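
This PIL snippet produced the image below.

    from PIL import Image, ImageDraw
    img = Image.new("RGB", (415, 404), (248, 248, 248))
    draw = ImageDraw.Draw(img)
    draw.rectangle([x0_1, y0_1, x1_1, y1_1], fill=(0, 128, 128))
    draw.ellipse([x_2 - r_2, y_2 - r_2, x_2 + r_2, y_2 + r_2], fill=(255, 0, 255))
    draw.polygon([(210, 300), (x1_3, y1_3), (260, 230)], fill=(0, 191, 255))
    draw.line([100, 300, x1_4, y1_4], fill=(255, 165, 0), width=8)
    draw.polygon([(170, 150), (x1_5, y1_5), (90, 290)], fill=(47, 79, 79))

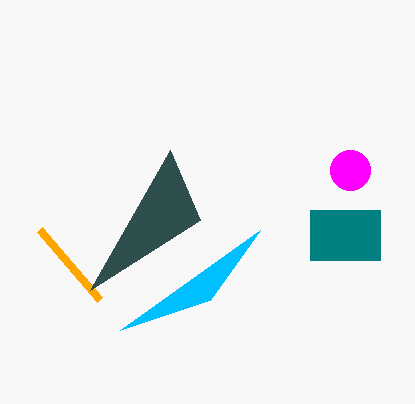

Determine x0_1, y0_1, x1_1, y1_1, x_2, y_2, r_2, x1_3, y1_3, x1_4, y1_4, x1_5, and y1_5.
x0_1 = 310, y0_1 = 210, x1_1 = 380, y1_1 = 260, x_2 = 350, y_2 = 170, r_2 = 20, x1_3 = 120, y1_3 = 330, x1_4 = 40, y1_4 = 230, x1_5 = 200, y1_5 = 220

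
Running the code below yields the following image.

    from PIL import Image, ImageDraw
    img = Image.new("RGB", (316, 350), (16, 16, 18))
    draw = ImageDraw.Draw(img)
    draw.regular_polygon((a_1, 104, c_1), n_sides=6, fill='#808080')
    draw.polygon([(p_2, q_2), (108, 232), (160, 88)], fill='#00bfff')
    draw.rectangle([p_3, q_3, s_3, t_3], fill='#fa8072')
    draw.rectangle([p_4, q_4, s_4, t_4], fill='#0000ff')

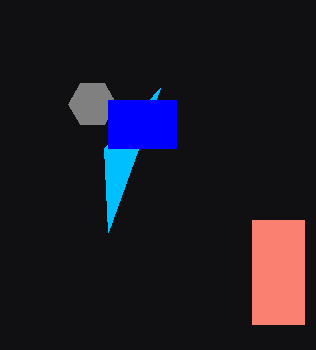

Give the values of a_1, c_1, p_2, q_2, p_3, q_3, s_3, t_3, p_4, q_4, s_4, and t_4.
a_1 = 92; c_1 = 24; p_2 = 104; q_2 = 148; p_3 = 252; q_3 = 220; s_3 = 304; t_3 = 324; p_4 = 108; q_4 = 100; s_4 = 176; t_4 = 148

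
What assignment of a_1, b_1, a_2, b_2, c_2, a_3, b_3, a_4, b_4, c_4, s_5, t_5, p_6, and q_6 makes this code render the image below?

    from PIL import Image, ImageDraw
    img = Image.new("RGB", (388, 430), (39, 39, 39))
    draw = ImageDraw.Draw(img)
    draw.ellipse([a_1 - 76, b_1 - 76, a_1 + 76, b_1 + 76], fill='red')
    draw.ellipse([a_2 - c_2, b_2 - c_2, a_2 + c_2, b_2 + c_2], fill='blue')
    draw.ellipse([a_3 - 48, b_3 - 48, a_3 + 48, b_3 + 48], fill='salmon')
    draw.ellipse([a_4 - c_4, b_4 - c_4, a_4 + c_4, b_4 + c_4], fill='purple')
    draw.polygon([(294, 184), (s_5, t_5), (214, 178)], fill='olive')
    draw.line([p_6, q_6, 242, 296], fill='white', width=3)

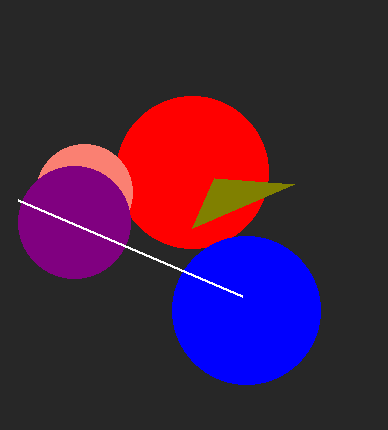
a_1 = 192, b_1 = 172, a_2 = 246, b_2 = 310, c_2 = 74, a_3 = 84, b_3 = 192, a_4 = 74, b_4 = 222, c_4 = 56, s_5 = 192, t_5 = 228, p_6 = 18, q_6 = 200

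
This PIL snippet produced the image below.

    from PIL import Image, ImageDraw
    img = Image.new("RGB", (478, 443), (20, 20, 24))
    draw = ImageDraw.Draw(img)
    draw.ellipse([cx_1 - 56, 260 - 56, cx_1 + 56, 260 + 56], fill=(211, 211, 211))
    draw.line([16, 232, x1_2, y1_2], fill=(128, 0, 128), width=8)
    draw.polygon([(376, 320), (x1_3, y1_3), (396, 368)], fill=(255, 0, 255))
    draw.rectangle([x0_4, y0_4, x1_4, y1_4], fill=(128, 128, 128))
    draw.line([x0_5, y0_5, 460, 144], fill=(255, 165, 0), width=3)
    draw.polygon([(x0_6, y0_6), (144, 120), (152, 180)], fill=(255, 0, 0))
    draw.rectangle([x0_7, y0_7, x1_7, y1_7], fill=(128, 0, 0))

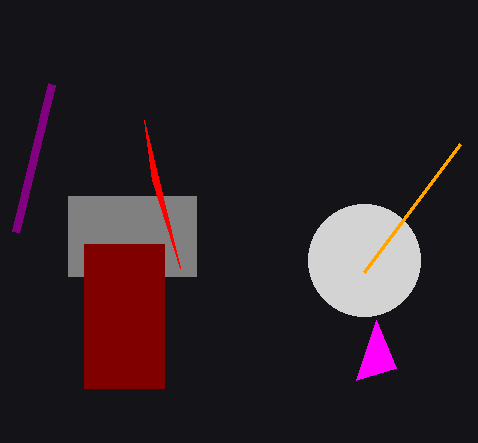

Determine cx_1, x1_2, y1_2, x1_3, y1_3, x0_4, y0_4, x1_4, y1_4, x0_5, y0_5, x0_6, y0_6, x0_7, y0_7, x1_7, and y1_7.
cx_1 = 364; x1_2 = 52; y1_2 = 84; x1_3 = 356; y1_3 = 380; x0_4 = 68; y0_4 = 196; x1_4 = 196; y1_4 = 276; x0_5 = 364; y0_5 = 272; x0_6 = 180; y0_6 = 268; x0_7 = 84; y0_7 = 244; x1_7 = 164; y1_7 = 388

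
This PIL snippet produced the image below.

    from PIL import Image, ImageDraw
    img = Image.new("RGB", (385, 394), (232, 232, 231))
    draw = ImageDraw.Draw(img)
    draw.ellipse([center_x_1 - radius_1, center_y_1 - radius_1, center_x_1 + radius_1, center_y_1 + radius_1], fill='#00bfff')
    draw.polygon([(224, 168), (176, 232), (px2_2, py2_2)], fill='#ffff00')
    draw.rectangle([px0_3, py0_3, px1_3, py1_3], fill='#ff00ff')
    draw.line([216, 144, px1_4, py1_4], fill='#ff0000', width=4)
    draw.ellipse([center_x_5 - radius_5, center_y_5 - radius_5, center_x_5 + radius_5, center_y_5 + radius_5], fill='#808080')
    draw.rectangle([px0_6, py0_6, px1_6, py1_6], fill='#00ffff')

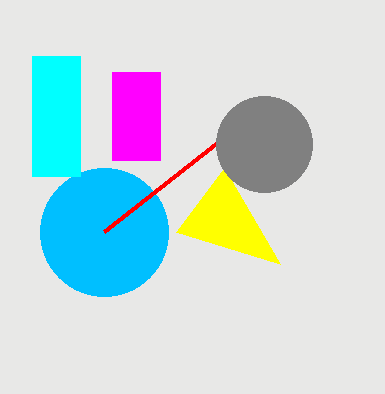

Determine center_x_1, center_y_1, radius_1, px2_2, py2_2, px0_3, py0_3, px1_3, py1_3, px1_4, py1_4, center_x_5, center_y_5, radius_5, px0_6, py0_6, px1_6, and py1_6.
center_x_1 = 104, center_y_1 = 232, radius_1 = 64, px2_2 = 280, py2_2 = 264, px0_3 = 112, py0_3 = 72, px1_3 = 160, py1_3 = 160, px1_4 = 104, py1_4 = 232, center_x_5 = 264, center_y_5 = 144, radius_5 = 48, px0_6 = 32, py0_6 = 56, px1_6 = 80, py1_6 = 176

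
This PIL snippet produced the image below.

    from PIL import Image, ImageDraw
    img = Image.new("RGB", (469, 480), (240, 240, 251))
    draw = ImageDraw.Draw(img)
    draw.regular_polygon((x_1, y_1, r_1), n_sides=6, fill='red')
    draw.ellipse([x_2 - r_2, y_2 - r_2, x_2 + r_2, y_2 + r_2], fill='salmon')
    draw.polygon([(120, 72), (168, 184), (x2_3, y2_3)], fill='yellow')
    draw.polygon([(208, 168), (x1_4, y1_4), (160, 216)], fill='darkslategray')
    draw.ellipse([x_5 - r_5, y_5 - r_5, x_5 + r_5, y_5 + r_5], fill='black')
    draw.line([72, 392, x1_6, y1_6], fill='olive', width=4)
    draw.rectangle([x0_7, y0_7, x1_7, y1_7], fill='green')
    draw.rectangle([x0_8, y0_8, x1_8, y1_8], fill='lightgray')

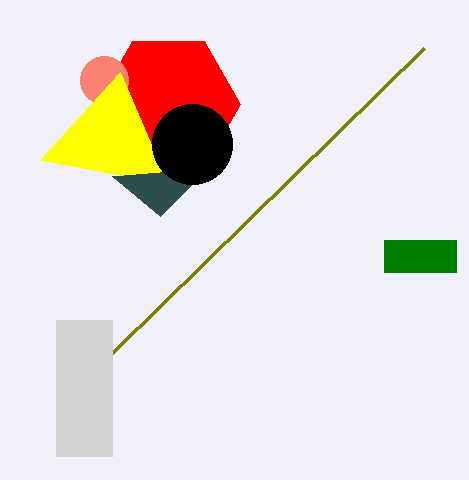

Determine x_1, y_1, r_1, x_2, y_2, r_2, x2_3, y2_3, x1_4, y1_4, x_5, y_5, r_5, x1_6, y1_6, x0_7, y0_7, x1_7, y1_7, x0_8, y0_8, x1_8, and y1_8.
x_1 = 168
y_1 = 104
r_1 = 72
x_2 = 104
y_2 = 80
r_2 = 24
x2_3 = 40
y2_3 = 160
x1_4 = 112
y1_4 = 176
x_5 = 192
y_5 = 144
r_5 = 40
x1_6 = 424
y1_6 = 48
x0_7 = 384
y0_7 = 240
x1_7 = 456
y1_7 = 272
x0_8 = 56
y0_8 = 320
x1_8 = 112
y1_8 = 456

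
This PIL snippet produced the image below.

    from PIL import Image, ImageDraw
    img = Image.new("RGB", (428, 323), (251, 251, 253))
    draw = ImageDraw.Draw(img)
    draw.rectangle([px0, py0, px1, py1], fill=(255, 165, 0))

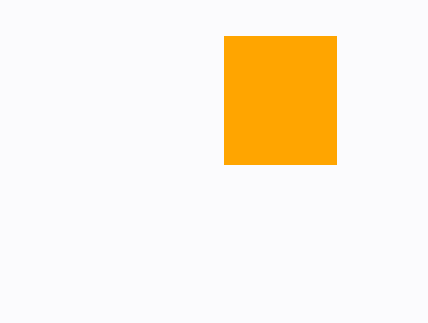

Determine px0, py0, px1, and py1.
px0 = 224
py0 = 36
px1 = 336
py1 = 164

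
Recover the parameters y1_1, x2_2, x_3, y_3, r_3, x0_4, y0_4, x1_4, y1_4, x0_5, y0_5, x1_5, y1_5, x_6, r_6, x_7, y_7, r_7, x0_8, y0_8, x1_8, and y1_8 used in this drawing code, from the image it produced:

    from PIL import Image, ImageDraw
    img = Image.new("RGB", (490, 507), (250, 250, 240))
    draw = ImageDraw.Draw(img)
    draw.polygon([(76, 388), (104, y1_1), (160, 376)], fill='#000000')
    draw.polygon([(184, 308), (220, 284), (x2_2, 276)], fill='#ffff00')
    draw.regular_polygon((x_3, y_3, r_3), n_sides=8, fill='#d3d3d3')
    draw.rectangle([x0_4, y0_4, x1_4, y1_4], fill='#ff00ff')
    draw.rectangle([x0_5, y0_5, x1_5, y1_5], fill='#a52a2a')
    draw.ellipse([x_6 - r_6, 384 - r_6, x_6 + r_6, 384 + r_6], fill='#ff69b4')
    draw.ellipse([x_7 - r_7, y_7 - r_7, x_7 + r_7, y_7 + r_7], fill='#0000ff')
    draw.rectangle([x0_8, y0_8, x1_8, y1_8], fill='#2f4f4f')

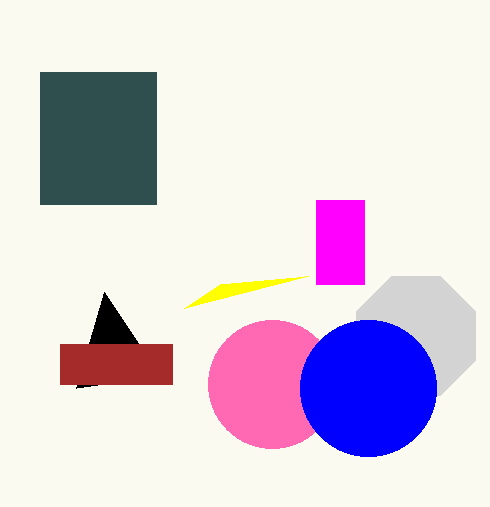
y1_1 = 292; x2_2 = 308; x_3 = 416; y_3 = 336; r_3 = 64; x0_4 = 316; y0_4 = 200; x1_4 = 364; y1_4 = 284; x0_5 = 60; y0_5 = 344; x1_5 = 172; y1_5 = 384; x_6 = 272; r_6 = 64; x_7 = 368; y_7 = 388; r_7 = 68; x0_8 = 40; y0_8 = 72; x1_8 = 156; y1_8 = 204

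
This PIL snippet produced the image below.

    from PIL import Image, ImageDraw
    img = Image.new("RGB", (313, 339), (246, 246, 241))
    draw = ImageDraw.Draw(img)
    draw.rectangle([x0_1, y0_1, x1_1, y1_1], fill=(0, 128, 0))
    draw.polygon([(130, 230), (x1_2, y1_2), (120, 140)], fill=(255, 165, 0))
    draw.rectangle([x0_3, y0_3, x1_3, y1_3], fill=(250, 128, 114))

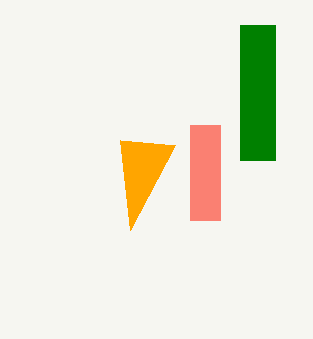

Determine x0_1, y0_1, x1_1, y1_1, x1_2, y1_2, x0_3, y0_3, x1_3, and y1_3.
x0_1 = 240
y0_1 = 25
x1_1 = 275
y1_1 = 160
x1_2 = 175
y1_2 = 145
x0_3 = 190
y0_3 = 125
x1_3 = 220
y1_3 = 220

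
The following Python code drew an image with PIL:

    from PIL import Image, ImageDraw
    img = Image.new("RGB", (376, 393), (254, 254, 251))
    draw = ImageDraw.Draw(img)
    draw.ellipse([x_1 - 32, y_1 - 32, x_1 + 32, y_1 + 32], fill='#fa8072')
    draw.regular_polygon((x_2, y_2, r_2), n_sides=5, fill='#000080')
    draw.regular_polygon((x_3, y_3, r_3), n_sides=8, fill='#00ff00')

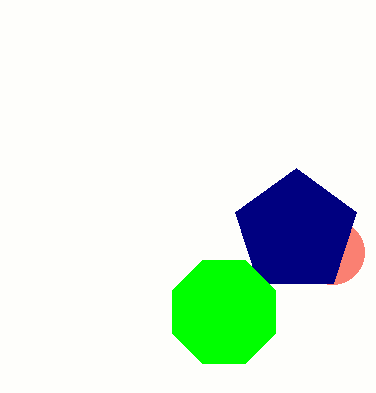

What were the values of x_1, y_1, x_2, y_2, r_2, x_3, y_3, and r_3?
x_1 = 332, y_1 = 252, x_2 = 296, y_2 = 232, r_2 = 64, x_3 = 224, y_3 = 312, r_3 = 56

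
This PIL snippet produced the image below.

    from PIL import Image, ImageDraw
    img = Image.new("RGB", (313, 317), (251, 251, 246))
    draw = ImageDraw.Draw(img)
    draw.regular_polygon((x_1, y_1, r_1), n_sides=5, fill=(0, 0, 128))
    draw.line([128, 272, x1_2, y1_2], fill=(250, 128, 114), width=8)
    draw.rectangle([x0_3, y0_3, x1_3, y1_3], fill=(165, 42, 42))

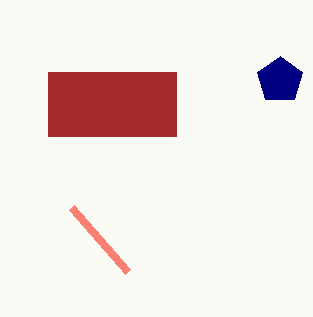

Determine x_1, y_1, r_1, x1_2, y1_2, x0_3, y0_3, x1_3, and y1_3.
x_1 = 280; y_1 = 80; r_1 = 24; x1_2 = 72; y1_2 = 208; x0_3 = 48; y0_3 = 72; x1_3 = 176; y1_3 = 136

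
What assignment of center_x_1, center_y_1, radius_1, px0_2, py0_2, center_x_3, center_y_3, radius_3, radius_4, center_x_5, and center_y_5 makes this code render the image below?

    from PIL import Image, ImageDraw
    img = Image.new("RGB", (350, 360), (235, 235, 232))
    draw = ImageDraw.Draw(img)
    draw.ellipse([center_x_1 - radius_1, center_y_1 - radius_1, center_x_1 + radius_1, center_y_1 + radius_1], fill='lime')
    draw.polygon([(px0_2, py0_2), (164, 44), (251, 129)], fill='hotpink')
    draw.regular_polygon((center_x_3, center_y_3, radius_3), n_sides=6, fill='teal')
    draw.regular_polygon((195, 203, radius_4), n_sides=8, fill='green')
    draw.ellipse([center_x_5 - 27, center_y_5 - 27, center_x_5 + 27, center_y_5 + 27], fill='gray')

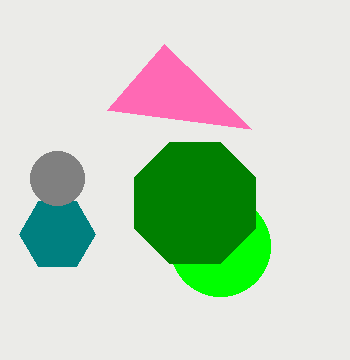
center_x_1 = 220, center_y_1 = 246, radius_1 = 50, px0_2 = 107, py0_2 = 110, center_x_3 = 57, center_y_3 = 234, radius_3 = 38, radius_4 = 66, center_x_5 = 57, center_y_5 = 178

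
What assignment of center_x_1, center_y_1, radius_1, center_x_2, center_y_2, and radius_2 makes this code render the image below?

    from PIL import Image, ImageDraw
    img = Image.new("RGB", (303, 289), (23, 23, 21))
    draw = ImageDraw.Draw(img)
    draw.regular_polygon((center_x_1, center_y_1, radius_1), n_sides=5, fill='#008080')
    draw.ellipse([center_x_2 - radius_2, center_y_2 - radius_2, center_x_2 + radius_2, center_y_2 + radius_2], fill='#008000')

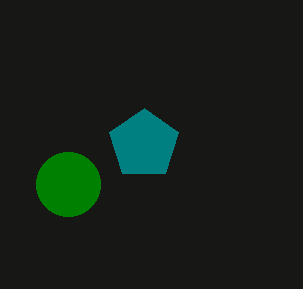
center_x_1 = 144, center_y_1 = 144, radius_1 = 36, center_x_2 = 68, center_y_2 = 184, radius_2 = 32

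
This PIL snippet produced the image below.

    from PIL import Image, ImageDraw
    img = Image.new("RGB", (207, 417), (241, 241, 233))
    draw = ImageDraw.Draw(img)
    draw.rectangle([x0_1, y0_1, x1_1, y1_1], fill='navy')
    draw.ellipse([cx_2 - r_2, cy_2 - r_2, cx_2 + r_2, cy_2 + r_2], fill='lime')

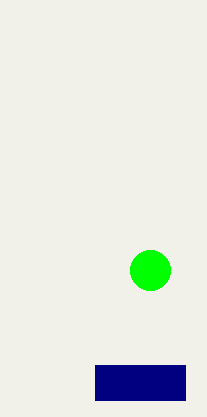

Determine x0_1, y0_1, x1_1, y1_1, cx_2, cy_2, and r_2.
x0_1 = 95; y0_1 = 365; x1_1 = 185; y1_1 = 400; cx_2 = 150; cy_2 = 270; r_2 = 20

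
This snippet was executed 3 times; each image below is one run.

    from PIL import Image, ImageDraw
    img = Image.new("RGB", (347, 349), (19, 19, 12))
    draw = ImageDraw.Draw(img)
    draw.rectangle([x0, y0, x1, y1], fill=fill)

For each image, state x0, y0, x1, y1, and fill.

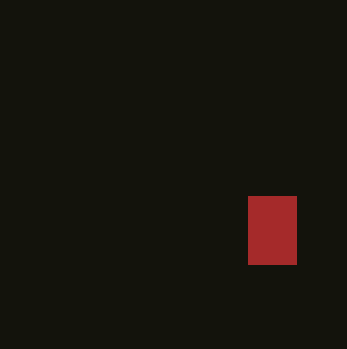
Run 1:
x0 = 248
y0 = 196
x1 = 296
y1 = 264
fill = 'brown'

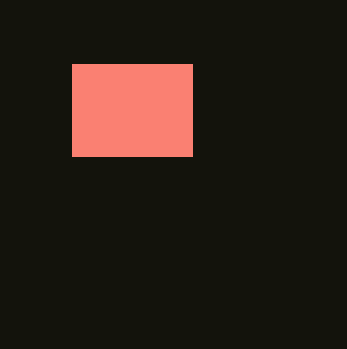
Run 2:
x0 = 72, y0 = 64, x1 = 192, y1 = 156, fill = 'salmon'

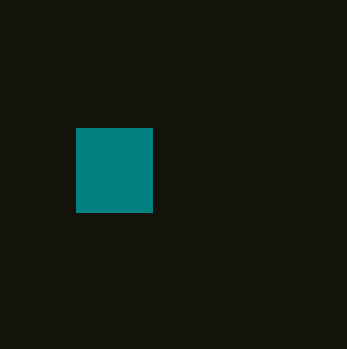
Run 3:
x0 = 76; y0 = 128; x1 = 152; y1 = 212; fill = 'teal'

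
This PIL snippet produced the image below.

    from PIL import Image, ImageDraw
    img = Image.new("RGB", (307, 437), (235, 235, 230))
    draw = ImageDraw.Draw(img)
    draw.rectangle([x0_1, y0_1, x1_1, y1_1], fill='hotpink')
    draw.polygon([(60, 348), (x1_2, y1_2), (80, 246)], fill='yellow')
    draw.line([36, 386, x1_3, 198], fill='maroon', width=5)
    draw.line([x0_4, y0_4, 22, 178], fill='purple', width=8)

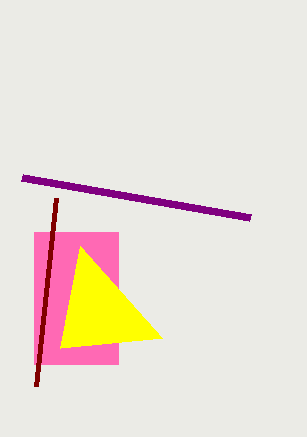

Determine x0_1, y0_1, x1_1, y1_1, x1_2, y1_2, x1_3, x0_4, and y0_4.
x0_1 = 34; y0_1 = 232; x1_1 = 118; y1_1 = 364; x1_2 = 162; y1_2 = 338; x1_3 = 56; x0_4 = 250; y0_4 = 218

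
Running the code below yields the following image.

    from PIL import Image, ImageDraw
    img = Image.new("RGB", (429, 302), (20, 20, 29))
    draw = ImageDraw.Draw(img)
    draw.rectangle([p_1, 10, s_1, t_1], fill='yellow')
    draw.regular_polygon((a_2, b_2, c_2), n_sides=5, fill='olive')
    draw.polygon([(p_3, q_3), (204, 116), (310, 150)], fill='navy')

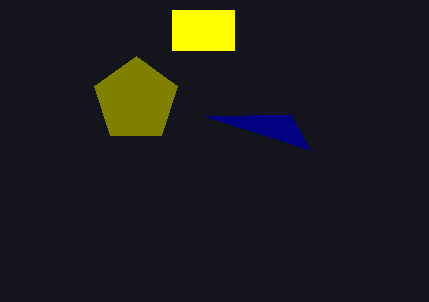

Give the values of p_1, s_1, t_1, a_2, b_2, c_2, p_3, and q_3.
p_1 = 172, s_1 = 234, t_1 = 50, a_2 = 136, b_2 = 100, c_2 = 44, p_3 = 290, q_3 = 114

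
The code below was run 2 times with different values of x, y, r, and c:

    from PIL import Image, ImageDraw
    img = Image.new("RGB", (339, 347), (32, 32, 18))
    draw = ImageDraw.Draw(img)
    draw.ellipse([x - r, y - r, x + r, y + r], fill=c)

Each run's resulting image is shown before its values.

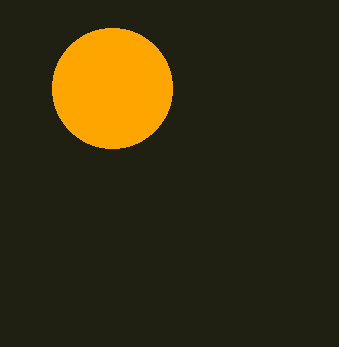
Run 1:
x = 112, y = 88, r = 60, c = 'orange'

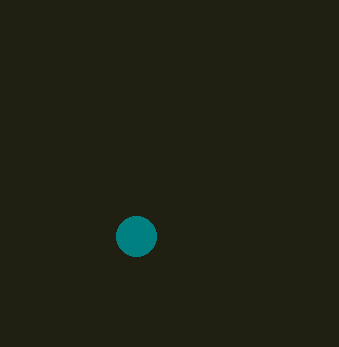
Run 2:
x = 136; y = 236; r = 20; c = 'teal'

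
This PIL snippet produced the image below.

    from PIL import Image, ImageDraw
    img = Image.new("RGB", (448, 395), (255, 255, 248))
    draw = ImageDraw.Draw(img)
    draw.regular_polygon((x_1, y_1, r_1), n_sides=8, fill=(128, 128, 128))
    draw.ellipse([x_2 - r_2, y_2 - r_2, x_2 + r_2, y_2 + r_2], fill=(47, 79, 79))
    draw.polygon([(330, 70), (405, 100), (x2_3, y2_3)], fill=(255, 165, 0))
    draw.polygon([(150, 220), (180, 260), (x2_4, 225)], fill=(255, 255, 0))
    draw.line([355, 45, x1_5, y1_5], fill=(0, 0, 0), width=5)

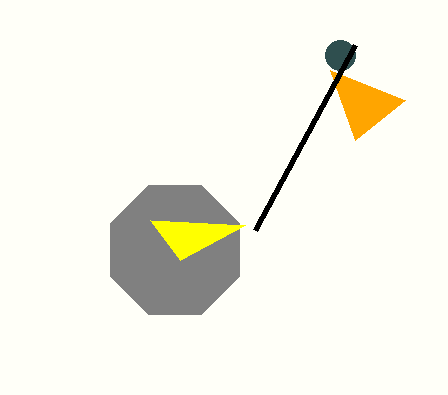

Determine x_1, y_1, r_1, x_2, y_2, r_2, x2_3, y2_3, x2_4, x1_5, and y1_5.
x_1 = 175; y_1 = 250; r_1 = 70; x_2 = 340; y_2 = 55; r_2 = 15; x2_3 = 355; y2_3 = 140; x2_4 = 245; x1_5 = 255; y1_5 = 230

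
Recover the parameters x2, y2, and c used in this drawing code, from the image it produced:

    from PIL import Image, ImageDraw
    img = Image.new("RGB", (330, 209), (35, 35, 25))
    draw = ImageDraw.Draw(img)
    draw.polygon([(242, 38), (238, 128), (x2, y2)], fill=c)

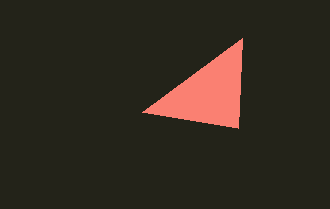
x2 = 142, y2 = 112, c = 'salmon'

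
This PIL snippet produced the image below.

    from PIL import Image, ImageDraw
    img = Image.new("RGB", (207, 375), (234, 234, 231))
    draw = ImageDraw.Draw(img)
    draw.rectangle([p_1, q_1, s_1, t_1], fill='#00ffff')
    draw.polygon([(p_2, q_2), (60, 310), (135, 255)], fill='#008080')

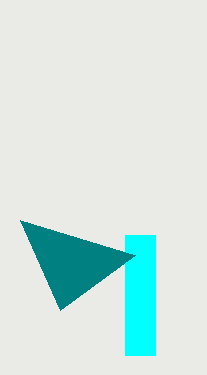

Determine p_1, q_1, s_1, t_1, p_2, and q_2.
p_1 = 125, q_1 = 235, s_1 = 155, t_1 = 355, p_2 = 20, q_2 = 220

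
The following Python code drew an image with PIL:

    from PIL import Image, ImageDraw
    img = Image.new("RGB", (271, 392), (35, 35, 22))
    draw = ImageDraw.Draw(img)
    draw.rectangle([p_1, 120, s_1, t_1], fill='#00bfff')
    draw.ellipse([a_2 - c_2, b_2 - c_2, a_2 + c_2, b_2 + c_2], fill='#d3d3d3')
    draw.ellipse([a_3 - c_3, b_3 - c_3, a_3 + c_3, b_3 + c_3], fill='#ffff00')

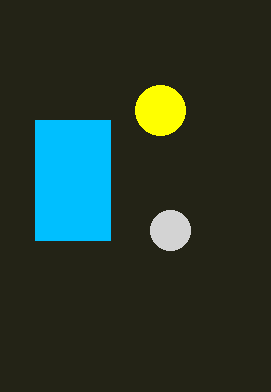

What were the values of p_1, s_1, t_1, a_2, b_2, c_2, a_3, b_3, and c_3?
p_1 = 35, s_1 = 110, t_1 = 240, a_2 = 170, b_2 = 230, c_2 = 20, a_3 = 160, b_3 = 110, c_3 = 25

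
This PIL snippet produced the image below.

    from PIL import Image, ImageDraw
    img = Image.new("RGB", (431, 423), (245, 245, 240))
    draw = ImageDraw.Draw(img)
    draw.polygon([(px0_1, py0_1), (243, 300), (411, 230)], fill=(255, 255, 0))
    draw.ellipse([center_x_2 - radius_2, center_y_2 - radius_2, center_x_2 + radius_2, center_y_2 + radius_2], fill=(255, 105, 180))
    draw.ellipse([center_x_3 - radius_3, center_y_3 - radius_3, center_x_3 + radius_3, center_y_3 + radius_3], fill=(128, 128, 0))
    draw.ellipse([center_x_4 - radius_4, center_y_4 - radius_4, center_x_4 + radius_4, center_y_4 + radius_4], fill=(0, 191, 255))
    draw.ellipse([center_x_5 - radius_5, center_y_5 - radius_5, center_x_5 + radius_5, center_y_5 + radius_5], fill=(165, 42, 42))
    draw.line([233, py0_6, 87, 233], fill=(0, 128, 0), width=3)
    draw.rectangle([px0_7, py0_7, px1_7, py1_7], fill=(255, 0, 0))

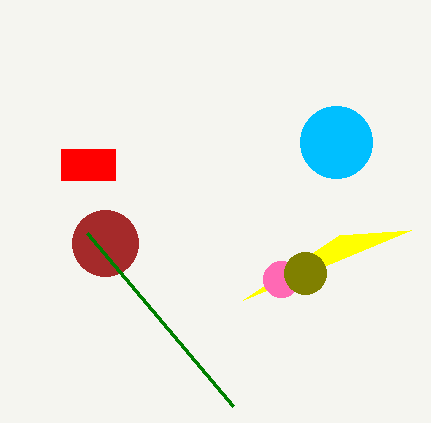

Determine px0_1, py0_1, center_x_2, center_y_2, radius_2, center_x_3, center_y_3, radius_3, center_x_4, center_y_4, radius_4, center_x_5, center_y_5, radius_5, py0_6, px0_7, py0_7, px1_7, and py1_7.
px0_1 = 339; py0_1 = 235; center_x_2 = 281; center_y_2 = 279; radius_2 = 18; center_x_3 = 305; center_y_3 = 273; radius_3 = 21; center_x_4 = 336; center_y_4 = 142; radius_4 = 36; center_x_5 = 105; center_y_5 = 243; radius_5 = 33; py0_6 = 406; px0_7 = 61; py0_7 = 149; px1_7 = 115; py1_7 = 180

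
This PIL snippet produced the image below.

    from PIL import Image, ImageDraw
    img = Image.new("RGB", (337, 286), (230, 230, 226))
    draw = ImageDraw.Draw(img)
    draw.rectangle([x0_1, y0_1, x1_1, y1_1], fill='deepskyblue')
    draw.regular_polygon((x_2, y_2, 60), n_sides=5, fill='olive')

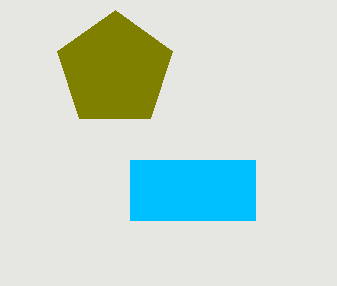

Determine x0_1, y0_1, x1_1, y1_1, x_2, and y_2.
x0_1 = 130, y0_1 = 160, x1_1 = 255, y1_1 = 220, x_2 = 115, y_2 = 70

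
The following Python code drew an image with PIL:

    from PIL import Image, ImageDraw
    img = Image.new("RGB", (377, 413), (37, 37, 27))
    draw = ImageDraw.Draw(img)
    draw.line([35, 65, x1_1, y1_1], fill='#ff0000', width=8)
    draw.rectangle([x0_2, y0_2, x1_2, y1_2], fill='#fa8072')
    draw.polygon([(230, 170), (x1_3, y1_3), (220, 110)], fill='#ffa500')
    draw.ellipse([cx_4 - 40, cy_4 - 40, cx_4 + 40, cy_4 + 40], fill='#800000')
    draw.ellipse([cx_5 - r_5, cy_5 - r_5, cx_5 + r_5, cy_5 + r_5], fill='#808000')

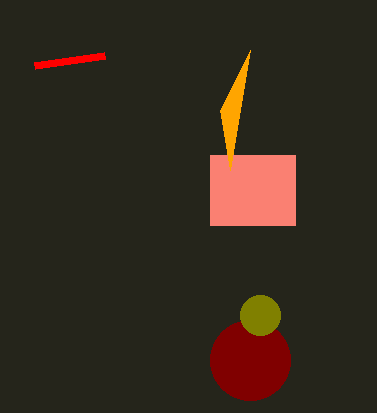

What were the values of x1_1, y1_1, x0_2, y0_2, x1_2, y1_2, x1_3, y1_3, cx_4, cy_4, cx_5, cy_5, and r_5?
x1_1 = 105; y1_1 = 55; x0_2 = 210; y0_2 = 155; x1_2 = 295; y1_2 = 225; x1_3 = 250; y1_3 = 50; cx_4 = 250; cy_4 = 360; cx_5 = 260; cy_5 = 315; r_5 = 20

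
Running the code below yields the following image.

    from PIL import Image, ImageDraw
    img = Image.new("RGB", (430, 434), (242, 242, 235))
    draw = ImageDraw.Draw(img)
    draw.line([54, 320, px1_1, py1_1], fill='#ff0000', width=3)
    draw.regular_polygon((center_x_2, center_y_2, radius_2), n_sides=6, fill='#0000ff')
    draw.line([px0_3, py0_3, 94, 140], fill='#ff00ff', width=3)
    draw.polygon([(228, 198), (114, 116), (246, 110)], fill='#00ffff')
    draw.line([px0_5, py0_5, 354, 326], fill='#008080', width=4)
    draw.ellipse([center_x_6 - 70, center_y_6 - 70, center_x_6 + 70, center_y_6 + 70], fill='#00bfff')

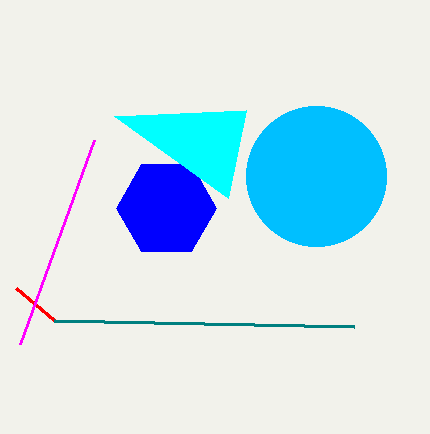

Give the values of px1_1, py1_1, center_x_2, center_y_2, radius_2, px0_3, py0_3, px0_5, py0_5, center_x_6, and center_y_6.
px1_1 = 16; py1_1 = 288; center_x_2 = 166; center_y_2 = 208; radius_2 = 50; px0_3 = 20; py0_3 = 344; px0_5 = 54; py0_5 = 320; center_x_6 = 316; center_y_6 = 176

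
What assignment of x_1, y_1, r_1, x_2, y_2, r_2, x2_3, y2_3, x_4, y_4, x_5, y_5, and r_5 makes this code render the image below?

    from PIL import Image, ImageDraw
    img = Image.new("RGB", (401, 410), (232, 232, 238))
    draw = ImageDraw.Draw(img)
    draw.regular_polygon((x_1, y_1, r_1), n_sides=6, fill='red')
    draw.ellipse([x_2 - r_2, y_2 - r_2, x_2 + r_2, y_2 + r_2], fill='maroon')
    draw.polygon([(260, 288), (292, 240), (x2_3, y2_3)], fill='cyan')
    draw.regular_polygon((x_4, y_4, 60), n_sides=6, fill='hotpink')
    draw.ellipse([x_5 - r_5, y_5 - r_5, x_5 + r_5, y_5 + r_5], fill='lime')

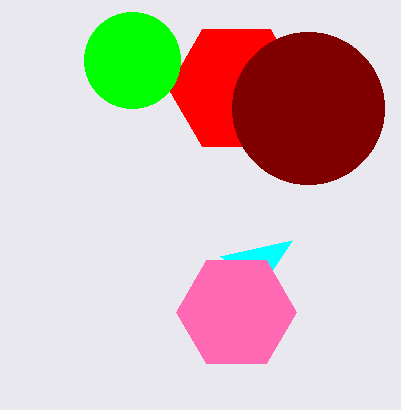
x_1 = 236, y_1 = 88, r_1 = 68, x_2 = 308, y_2 = 108, r_2 = 76, x2_3 = 220, y2_3 = 256, x_4 = 236, y_4 = 312, x_5 = 132, y_5 = 60, r_5 = 48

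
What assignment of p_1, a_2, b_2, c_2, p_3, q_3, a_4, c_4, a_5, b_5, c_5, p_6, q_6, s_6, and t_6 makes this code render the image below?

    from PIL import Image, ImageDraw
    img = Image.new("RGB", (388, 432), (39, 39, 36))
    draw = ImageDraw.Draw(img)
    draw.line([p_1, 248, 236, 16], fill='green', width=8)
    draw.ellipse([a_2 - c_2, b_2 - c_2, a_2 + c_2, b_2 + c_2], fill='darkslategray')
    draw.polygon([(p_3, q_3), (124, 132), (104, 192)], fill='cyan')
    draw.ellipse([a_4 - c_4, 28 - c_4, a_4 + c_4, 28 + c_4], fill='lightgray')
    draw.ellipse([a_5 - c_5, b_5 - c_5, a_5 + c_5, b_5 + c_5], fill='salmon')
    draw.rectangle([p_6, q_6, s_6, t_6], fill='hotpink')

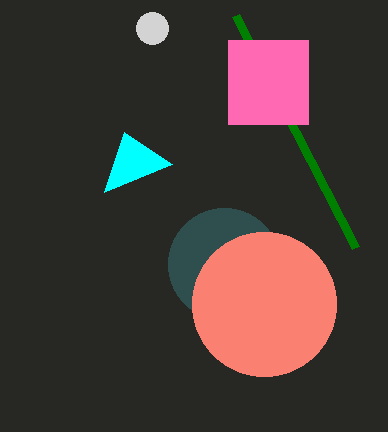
p_1 = 356, a_2 = 224, b_2 = 264, c_2 = 56, p_3 = 172, q_3 = 164, a_4 = 152, c_4 = 16, a_5 = 264, b_5 = 304, c_5 = 72, p_6 = 228, q_6 = 40, s_6 = 308, t_6 = 124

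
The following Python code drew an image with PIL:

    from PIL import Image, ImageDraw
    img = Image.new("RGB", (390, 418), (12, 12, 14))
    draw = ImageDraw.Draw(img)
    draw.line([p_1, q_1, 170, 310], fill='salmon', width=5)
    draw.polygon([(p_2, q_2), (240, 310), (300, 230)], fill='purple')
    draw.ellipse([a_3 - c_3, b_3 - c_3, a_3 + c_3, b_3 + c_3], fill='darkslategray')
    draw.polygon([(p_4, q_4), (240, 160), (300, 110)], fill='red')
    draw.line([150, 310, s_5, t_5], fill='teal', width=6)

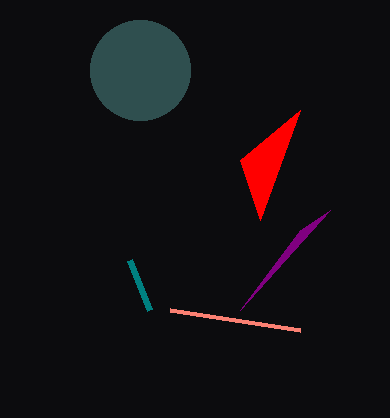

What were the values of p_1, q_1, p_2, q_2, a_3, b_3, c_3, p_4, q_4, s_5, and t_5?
p_1 = 300; q_1 = 330; p_2 = 330; q_2 = 210; a_3 = 140; b_3 = 70; c_3 = 50; p_4 = 260; q_4 = 220; s_5 = 130; t_5 = 260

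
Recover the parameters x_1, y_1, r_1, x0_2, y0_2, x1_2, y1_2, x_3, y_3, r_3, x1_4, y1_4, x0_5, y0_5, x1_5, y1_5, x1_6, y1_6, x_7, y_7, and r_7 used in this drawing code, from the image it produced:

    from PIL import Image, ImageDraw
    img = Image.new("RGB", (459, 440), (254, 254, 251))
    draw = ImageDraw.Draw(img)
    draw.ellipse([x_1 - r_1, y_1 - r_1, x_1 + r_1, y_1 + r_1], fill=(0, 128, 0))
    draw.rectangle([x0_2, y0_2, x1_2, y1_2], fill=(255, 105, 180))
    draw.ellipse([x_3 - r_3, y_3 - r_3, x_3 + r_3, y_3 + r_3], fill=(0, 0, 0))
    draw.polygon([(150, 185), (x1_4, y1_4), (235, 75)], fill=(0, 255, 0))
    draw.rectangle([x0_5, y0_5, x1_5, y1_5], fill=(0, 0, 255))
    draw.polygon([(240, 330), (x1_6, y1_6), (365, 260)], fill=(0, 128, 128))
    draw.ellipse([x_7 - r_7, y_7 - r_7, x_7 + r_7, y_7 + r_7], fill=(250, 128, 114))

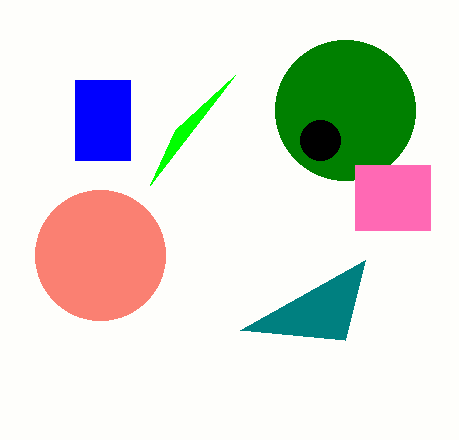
x_1 = 345; y_1 = 110; r_1 = 70; x0_2 = 355; y0_2 = 165; x1_2 = 430; y1_2 = 230; x_3 = 320; y_3 = 140; r_3 = 20; x1_4 = 175; y1_4 = 130; x0_5 = 75; y0_5 = 80; x1_5 = 130; y1_5 = 160; x1_6 = 345; y1_6 = 340; x_7 = 100; y_7 = 255; r_7 = 65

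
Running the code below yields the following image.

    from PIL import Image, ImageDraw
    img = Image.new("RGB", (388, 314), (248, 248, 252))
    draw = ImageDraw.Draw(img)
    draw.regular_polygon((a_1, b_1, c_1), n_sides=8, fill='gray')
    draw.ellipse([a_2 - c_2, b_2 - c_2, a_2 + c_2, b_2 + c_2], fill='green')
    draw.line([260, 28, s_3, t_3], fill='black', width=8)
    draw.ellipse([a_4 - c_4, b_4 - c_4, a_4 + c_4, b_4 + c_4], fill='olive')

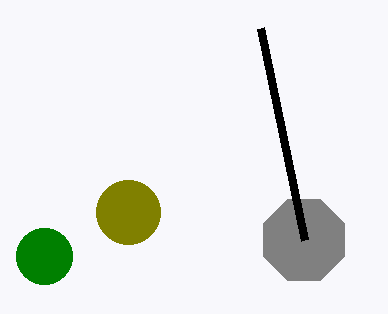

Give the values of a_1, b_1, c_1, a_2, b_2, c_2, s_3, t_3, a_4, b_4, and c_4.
a_1 = 304, b_1 = 240, c_1 = 44, a_2 = 44, b_2 = 256, c_2 = 28, s_3 = 304, t_3 = 240, a_4 = 128, b_4 = 212, c_4 = 32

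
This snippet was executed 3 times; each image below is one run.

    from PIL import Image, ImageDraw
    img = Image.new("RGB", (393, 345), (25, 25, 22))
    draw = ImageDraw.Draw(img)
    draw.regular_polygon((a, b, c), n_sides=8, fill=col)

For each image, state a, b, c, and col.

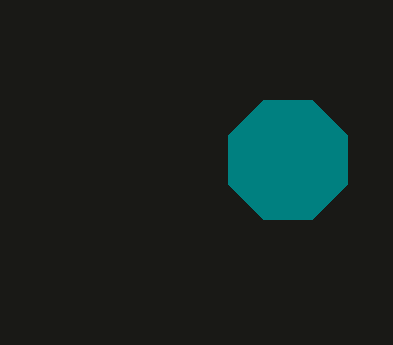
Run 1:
a = 288
b = 160
c = 64
col = 'teal'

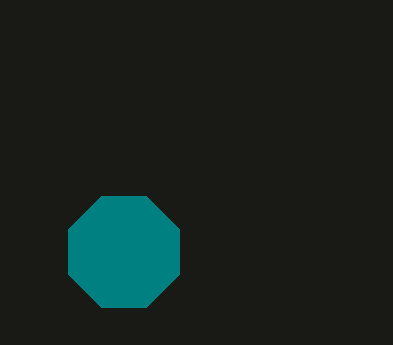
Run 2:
a = 124, b = 252, c = 60, col = 'teal'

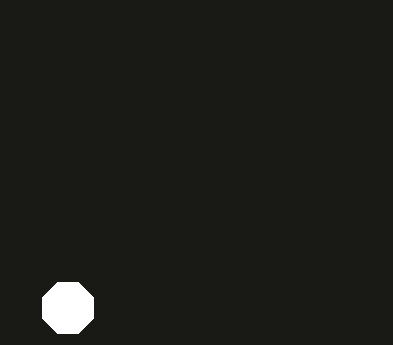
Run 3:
a = 68
b = 308
c = 28
col = 'white'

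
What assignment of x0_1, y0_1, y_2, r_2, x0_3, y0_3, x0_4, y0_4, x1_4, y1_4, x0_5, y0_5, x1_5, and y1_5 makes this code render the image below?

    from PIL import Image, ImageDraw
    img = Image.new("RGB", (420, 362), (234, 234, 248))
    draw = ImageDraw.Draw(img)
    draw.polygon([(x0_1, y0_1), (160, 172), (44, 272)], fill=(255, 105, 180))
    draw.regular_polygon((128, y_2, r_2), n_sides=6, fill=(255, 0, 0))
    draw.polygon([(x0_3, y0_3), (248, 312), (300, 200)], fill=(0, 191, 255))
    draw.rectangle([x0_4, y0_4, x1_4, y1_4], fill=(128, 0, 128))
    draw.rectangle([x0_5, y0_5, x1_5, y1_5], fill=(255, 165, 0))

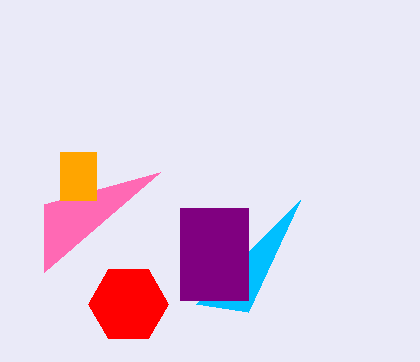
x0_1 = 44, y0_1 = 204, y_2 = 304, r_2 = 40, x0_3 = 196, y0_3 = 304, x0_4 = 180, y0_4 = 208, x1_4 = 248, y1_4 = 300, x0_5 = 60, y0_5 = 152, x1_5 = 96, y1_5 = 200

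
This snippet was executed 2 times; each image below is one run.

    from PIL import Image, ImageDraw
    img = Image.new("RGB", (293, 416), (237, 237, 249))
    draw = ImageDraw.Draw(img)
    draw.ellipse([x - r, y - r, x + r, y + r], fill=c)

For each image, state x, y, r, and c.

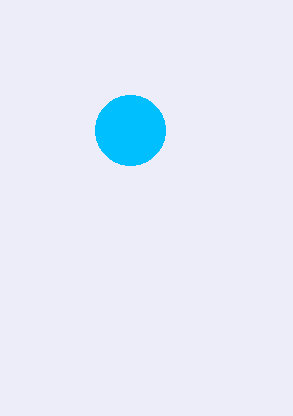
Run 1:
x = 130
y = 130
r = 35
c = 'deepskyblue'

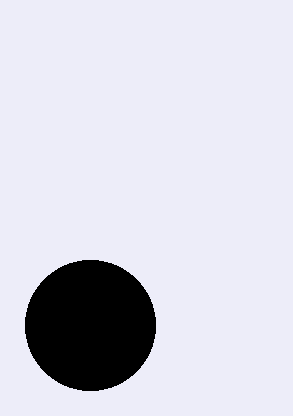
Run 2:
x = 90, y = 325, r = 65, c = 'black'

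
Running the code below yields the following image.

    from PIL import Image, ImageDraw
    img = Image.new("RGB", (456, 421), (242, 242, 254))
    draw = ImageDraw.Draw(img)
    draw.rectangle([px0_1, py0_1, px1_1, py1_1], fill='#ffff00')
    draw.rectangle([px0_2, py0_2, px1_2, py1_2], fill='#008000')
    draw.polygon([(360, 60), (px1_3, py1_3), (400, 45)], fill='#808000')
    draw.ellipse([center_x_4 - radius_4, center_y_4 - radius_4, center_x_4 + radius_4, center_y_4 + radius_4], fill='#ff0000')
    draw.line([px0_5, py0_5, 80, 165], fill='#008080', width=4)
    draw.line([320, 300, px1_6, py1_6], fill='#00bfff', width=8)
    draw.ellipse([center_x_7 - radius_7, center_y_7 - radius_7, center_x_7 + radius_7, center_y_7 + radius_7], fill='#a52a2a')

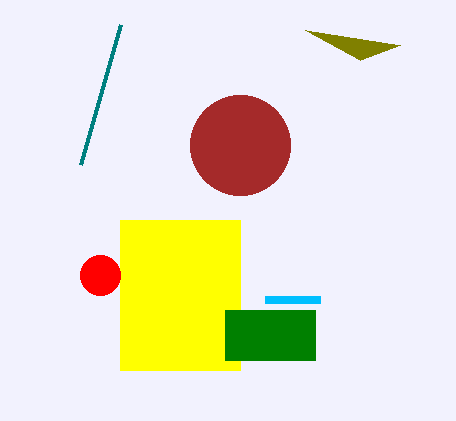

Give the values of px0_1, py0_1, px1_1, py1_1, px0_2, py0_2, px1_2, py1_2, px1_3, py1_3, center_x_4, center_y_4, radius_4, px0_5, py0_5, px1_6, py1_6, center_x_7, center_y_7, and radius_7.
px0_1 = 120
py0_1 = 220
px1_1 = 240
py1_1 = 370
px0_2 = 225
py0_2 = 310
px1_2 = 315
py1_2 = 360
px1_3 = 305
py1_3 = 30
center_x_4 = 100
center_y_4 = 275
radius_4 = 20
px0_5 = 120
py0_5 = 25
px1_6 = 265
py1_6 = 300
center_x_7 = 240
center_y_7 = 145
radius_7 = 50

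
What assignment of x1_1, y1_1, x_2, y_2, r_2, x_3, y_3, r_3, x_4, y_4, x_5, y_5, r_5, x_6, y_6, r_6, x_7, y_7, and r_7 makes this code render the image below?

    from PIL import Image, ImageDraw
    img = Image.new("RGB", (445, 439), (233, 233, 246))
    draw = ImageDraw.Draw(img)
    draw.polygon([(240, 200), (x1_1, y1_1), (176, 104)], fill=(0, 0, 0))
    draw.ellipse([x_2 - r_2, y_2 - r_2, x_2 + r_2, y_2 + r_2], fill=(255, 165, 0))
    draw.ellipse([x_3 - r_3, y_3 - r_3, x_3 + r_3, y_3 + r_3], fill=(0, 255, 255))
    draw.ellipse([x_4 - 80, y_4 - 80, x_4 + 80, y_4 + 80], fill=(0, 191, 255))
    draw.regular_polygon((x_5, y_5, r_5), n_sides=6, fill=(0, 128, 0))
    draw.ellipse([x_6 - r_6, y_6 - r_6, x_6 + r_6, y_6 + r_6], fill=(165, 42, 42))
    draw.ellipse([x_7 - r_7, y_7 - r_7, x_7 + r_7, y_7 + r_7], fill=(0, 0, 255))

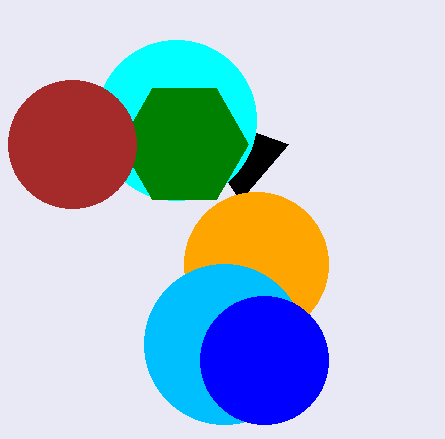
x1_1 = 288; y1_1 = 144; x_2 = 256; y_2 = 264; r_2 = 72; x_3 = 176; y_3 = 120; r_3 = 80; x_4 = 224; y_4 = 344; x_5 = 184; y_5 = 144; r_5 = 64; x_6 = 72; y_6 = 144; r_6 = 64; x_7 = 264; y_7 = 360; r_7 = 64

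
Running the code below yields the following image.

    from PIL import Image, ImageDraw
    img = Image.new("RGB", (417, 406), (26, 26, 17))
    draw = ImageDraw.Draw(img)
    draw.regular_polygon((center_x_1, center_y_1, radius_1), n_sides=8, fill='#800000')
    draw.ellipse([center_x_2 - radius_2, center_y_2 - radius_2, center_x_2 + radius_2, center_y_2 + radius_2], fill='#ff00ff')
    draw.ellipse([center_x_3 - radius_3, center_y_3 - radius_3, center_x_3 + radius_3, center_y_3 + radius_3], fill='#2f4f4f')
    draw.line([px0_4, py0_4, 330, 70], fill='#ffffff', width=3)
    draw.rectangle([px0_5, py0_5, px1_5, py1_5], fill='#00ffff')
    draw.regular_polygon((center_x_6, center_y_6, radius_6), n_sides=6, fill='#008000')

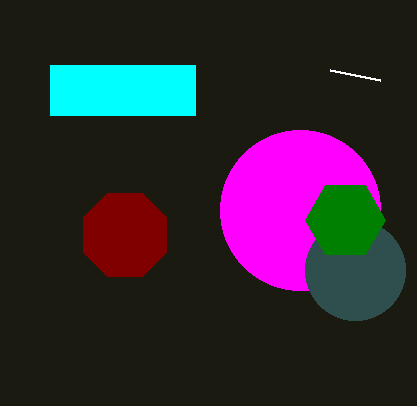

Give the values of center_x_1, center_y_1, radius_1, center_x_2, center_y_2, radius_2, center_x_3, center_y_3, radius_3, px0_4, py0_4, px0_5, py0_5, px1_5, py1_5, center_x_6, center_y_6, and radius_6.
center_x_1 = 125, center_y_1 = 235, radius_1 = 45, center_x_2 = 300, center_y_2 = 210, radius_2 = 80, center_x_3 = 355, center_y_3 = 270, radius_3 = 50, px0_4 = 380, py0_4 = 80, px0_5 = 50, py0_5 = 65, px1_5 = 195, py1_5 = 115, center_x_6 = 345, center_y_6 = 220, radius_6 = 40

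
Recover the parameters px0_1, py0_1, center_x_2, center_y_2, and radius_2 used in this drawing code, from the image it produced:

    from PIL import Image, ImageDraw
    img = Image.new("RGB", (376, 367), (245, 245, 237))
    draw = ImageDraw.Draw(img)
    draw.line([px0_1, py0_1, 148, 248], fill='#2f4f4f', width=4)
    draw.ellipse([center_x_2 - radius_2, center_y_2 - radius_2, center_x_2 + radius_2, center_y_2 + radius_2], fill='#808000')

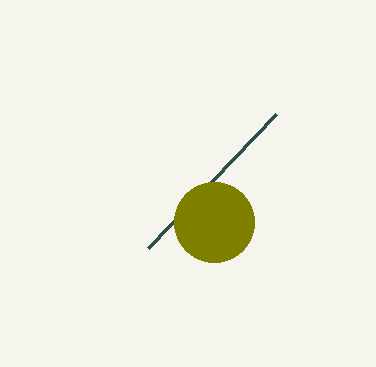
px0_1 = 276, py0_1 = 114, center_x_2 = 214, center_y_2 = 222, radius_2 = 40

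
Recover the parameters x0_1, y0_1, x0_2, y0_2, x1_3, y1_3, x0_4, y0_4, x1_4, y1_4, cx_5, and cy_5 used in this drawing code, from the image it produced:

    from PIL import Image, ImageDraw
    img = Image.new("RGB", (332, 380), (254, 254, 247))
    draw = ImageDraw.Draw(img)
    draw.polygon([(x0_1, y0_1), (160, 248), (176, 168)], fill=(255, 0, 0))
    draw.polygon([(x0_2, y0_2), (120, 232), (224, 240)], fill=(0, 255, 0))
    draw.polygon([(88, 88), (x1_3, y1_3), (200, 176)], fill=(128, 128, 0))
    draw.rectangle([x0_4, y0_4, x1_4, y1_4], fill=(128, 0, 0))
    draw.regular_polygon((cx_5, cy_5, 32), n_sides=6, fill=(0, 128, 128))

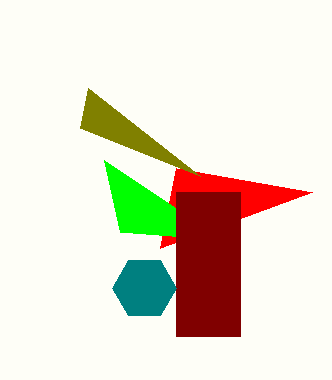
x0_1 = 312; y0_1 = 192; x0_2 = 104; y0_2 = 160; x1_3 = 80; y1_3 = 128; x0_4 = 176; y0_4 = 192; x1_4 = 240; y1_4 = 336; cx_5 = 144; cy_5 = 288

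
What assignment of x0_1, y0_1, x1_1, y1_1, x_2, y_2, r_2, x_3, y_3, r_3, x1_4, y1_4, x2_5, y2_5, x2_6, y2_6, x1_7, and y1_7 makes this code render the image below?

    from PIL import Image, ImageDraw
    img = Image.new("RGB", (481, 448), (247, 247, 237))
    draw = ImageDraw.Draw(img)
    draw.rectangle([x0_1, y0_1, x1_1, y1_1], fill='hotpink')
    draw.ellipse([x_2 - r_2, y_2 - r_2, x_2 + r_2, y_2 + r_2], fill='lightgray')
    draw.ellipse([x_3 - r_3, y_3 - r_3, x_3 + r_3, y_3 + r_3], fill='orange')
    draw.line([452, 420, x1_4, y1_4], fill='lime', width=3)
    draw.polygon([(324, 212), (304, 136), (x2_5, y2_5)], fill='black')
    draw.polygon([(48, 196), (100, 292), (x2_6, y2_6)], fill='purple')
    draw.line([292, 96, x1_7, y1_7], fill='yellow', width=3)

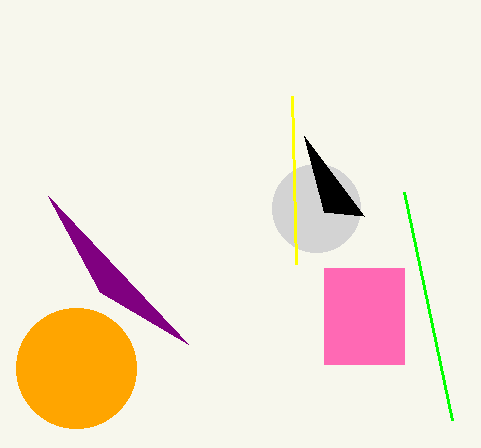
x0_1 = 324
y0_1 = 268
x1_1 = 404
y1_1 = 364
x_2 = 316
y_2 = 208
r_2 = 44
x_3 = 76
y_3 = 368
r_3 = 60
x1_4 = 404
y1_4 = 192
x2_5 = 364
y2_5 = 216
x2_6 = 188
y2_6 = 344
x1_7 = 296
y1_7 = 264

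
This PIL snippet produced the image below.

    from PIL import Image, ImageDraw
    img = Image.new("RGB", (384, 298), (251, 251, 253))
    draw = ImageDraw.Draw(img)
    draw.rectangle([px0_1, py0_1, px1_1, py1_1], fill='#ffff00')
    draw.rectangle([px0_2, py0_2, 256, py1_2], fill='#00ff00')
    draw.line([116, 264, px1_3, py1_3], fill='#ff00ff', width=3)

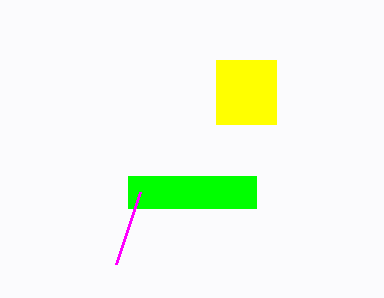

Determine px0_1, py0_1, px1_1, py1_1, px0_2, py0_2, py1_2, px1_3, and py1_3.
px0_1 = 216, py0_1 = 60, px1_1 = 276, py1_1 = 124, px0_2 = 128, py0_2 = 176, py1_2 = 208, px1_3 = 140, py1_3 = 192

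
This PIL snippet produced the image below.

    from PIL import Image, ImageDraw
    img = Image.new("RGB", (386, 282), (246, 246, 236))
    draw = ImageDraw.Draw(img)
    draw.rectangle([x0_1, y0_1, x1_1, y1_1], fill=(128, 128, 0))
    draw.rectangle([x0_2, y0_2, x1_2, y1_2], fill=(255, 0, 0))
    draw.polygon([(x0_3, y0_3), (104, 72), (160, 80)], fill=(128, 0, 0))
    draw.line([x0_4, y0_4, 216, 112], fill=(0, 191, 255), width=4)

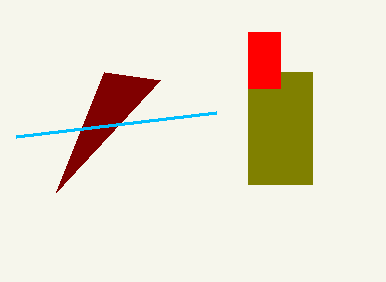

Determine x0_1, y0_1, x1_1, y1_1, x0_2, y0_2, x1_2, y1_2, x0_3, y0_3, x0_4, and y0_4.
x0_1 = 248, y0_1 = 72, x1_1 = 312, y1_1 = 184, x0_2 = 248, y0_2 = 32, x1_2 = 280, y1_2 = 88, x0_3 = 56, y0_3 = 192, x0_4 = 16, y0_4 = 136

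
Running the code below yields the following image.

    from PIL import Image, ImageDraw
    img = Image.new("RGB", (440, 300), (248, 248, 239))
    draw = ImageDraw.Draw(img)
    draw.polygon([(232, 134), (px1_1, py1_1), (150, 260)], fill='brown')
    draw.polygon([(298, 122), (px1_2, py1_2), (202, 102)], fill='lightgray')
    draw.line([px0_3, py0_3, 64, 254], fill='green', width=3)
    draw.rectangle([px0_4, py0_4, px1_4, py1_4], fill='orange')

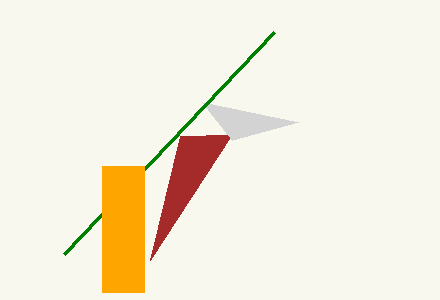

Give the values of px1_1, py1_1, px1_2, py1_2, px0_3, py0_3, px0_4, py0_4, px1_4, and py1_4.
px1_1 = 180; py1_1 = 136; px1_2 = 232; py1_2 = 140; px0_3 = 274; py0_3 = 32; px0_4 = 102; py0_4 = 166; px1_4 = 144; py1_4 = 292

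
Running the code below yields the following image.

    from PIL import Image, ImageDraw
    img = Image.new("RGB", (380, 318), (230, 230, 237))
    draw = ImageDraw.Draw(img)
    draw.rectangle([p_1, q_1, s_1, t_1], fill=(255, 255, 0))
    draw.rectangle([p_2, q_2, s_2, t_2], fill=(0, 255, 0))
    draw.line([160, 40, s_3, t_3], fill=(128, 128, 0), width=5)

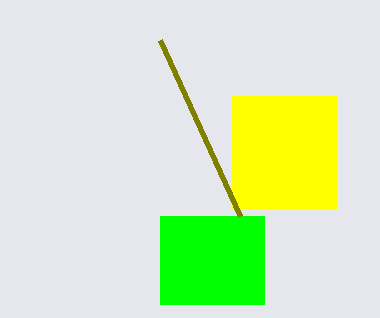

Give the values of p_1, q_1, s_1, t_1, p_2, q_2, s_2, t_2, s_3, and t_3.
p_1 = 232, q_1 = 96, s_1 = 336, t_1 = 208, p_2 = 160, q_2 = 216, s_2 = 264, t_2 = 304, s_3 = 240, t_3 = 216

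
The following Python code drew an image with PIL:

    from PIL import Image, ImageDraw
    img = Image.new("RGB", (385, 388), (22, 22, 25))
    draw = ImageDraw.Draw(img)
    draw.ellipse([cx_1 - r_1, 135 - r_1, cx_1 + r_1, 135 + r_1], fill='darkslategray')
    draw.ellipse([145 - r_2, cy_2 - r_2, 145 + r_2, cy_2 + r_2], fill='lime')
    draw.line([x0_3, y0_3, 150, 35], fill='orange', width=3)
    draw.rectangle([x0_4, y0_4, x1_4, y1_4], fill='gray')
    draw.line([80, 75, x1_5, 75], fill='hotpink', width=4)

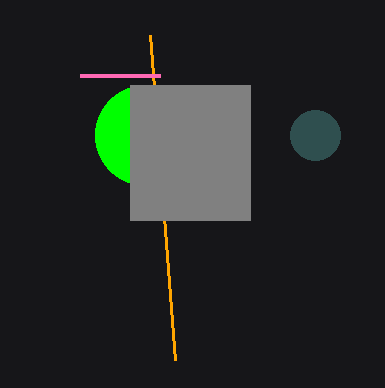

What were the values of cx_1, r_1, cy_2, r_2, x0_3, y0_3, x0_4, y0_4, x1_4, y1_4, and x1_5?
cx_1 = 315
r_1 = 25
cy_2 = 135
r_2 = 50
x0_3 = 175
y0_3 = 360
x0_4 = 130
y0_4 = 85
x1_4 = 250
y1_4 = 220
x1_5 = 160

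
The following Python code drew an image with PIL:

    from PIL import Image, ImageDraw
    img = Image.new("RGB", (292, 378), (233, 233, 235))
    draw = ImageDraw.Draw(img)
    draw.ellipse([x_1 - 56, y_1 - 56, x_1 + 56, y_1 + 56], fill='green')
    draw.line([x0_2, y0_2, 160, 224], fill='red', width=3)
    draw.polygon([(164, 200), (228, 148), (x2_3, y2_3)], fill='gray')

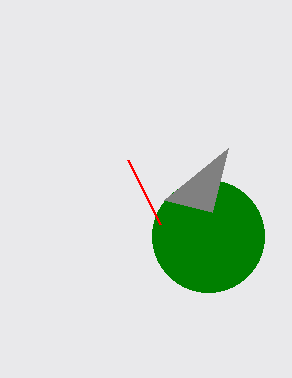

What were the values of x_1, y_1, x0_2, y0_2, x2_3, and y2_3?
x_1 = 208; y_1 = 236; x0_2 = 128; y0_2 = 160; x2_3 = 212; y2_3 = 212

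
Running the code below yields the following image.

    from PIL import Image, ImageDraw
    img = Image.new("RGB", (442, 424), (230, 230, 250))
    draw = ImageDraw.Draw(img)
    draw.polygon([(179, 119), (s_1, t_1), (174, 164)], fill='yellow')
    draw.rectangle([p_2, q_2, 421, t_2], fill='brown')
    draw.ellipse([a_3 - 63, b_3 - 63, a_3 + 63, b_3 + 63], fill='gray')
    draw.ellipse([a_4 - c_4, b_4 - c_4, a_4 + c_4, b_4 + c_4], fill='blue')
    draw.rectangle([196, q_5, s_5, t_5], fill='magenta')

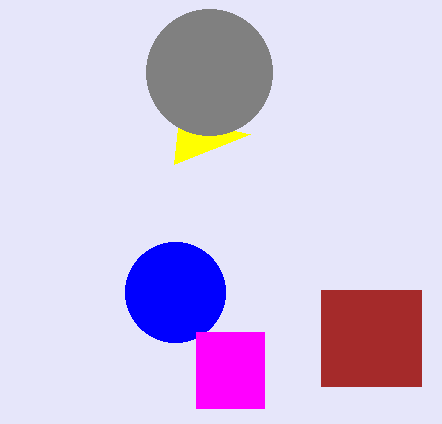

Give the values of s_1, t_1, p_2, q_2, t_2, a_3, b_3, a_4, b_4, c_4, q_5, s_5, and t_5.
s_1 = 250, t_1 = 134, p_2 = 321, q_2 = 290, t_2 = 386, a_3 = 209, b_3 = 72, a_4 = 175, b_4 = 292, c_4 = 50, q_5 = 332, s_5 = 264, t_5 = 408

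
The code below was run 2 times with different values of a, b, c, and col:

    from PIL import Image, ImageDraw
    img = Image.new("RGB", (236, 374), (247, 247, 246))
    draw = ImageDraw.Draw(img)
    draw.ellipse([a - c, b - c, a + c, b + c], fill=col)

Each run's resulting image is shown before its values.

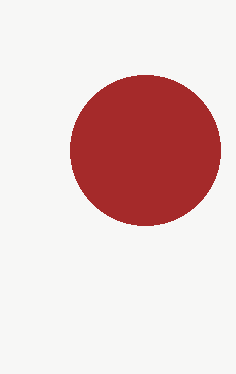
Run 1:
a = 145, b = 150, c = 75, col = 'brown'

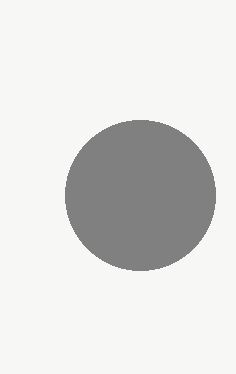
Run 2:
a = 140, b = 195, c = 75, col = 'gray'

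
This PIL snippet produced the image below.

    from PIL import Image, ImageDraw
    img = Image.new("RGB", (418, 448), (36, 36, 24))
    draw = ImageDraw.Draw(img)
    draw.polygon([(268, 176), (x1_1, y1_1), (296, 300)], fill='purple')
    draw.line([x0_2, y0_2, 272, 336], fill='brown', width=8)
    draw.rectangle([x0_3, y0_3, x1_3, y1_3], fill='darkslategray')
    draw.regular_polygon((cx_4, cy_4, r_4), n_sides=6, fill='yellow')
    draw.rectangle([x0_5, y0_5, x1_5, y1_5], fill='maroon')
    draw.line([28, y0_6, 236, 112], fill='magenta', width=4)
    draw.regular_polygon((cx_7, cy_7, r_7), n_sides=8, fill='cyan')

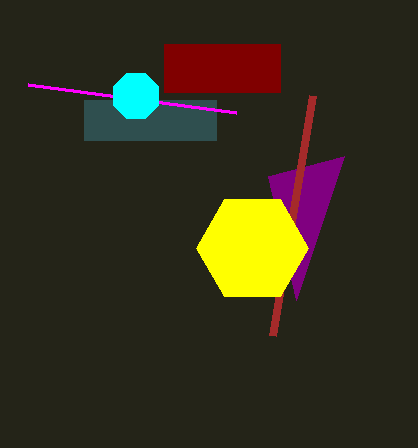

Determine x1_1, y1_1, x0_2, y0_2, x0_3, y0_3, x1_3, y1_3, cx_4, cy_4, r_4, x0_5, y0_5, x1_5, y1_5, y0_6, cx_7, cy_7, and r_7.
x1_1 = 344, y1_1 = 156, x0_2 = 312, y0_2 = 96, x0_3 = 84, y0_3 = 100, x1_3 = 216, y1_3 = 140, cx_4 = 252, cy_4 = 248, r_4 = 56, x0_5 = 164, y0_5 = 44, x1_5 = 280, y1_5 = 92, y0_6 = 84, cx_7 = 136, cy_7 = 96, r_7 = 24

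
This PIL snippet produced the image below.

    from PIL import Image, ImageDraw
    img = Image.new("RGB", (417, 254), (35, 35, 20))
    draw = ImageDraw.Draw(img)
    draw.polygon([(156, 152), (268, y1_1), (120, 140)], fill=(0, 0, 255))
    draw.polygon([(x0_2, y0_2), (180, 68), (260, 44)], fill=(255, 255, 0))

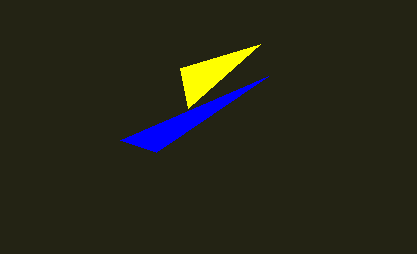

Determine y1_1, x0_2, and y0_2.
y1_1 = 76
x0_2 = 188
y0_2 = 108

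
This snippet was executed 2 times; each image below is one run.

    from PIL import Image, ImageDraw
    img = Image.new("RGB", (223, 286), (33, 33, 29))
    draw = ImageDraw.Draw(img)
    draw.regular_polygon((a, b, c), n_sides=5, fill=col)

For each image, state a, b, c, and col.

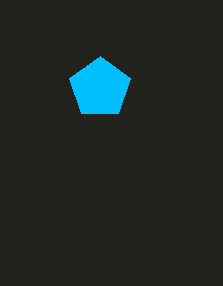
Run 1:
a = 100, b = 88, c = 32, col = 'deepskyblue'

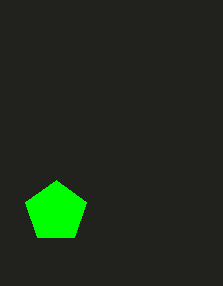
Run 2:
a = 56; b = 212; c = 32; col = 'lime'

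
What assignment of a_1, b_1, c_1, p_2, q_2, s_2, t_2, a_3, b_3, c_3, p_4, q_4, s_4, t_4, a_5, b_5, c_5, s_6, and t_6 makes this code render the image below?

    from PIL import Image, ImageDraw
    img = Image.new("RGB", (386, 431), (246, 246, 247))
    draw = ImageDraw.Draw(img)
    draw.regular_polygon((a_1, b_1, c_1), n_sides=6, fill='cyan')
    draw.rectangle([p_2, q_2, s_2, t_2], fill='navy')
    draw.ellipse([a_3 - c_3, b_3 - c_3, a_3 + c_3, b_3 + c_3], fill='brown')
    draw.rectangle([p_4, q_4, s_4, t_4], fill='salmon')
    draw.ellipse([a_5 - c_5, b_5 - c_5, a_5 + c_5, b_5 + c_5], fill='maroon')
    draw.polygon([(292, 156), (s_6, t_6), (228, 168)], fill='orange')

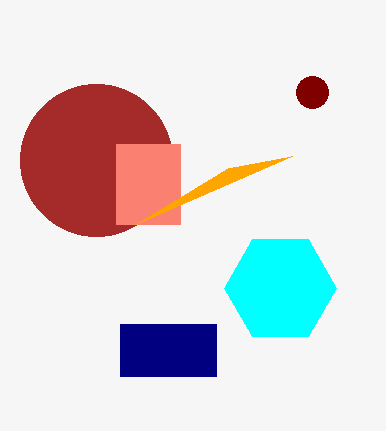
a_1 = 280, b_1 = 288, c_1 = 56, p_2 = 120, q_2 = 324, s_2 = 216, t_2 = 376, a_3 = 96, b_3 = 160, c_3 = 76, p_4 = 116, q_4 = 144, s_4 = 180, t_4 = 224, a_5 = 312, b_5 = 92, c_5 = 16, s_6 = 136, t_6 = 224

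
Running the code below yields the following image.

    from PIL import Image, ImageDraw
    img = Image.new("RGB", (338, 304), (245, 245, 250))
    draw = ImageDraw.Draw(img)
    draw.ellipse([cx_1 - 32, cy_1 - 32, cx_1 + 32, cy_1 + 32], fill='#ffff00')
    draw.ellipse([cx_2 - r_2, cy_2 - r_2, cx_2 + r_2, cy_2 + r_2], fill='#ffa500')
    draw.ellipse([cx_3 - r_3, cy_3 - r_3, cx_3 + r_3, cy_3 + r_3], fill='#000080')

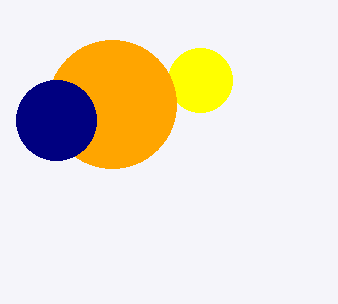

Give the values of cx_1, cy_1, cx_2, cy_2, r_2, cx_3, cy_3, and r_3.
cx_1 = 200; cy_1 = 80; cx_2 = 112; cy_2 = 104; r_2 = 64; cx_3 = 56; cy_3 = 120; r_3 = 40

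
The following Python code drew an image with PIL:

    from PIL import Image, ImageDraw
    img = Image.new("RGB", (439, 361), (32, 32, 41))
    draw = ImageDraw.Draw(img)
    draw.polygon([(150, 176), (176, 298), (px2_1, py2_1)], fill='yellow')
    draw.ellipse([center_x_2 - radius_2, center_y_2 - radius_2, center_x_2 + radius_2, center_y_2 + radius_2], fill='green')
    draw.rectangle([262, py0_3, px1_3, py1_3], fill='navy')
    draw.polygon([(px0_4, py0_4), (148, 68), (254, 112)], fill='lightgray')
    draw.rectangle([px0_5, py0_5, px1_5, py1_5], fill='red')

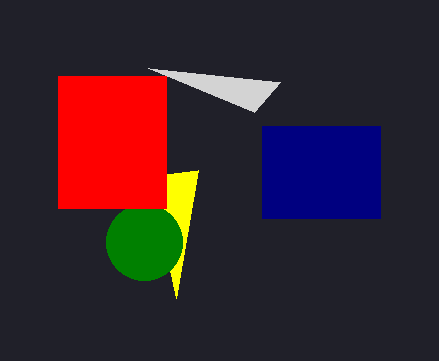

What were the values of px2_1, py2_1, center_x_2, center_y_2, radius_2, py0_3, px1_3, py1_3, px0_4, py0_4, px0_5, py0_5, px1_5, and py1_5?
px2_1 = 198, py2_1 = 170, center_x_2 = 144, center_y_2 = 242, radius_2 = 38, py0_3 = 126, px1_3 = 380, py1_3 = 218, px0_4 = 280, py0_4 = 82, px0_5 = 58, py0_5 = 76, px1_5 = 166, py1_5 = 208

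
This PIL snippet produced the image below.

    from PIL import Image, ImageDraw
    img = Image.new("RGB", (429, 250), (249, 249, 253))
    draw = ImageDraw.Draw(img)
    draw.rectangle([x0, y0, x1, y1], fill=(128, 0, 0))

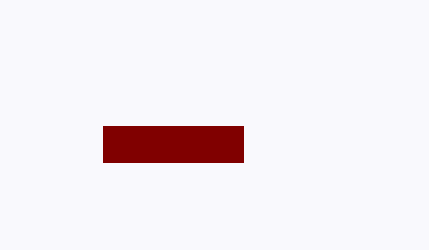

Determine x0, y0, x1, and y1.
x0 = 103, y0 = 126, x1 = 243, y1 = 162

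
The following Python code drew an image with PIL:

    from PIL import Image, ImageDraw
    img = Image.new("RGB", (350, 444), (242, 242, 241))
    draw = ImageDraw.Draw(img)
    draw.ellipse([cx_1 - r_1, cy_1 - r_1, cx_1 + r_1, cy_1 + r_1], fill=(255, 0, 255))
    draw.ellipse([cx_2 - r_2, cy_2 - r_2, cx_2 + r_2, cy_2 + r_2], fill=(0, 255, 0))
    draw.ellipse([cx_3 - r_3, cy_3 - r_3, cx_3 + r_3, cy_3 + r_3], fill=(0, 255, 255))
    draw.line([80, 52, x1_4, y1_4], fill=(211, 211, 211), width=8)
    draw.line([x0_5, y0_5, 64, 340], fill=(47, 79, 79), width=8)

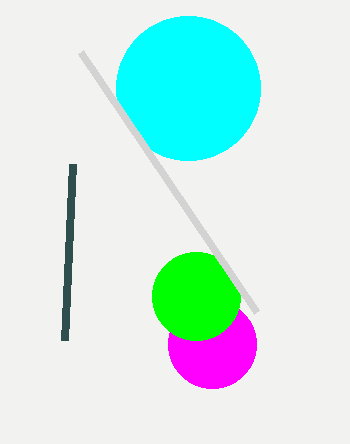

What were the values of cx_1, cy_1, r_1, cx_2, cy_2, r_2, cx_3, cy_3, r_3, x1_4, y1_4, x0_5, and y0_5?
cx_1 = 212, cy_1 = 344, r_1 = 44, cx_2 = 196, cy_2 = 296, r_2 = 44, cx_3 = 188, cy_3 = 88, r_3 = 72, x1_4 = 256, y1_4 = 312, x0_5 = 72, y0_5 = 164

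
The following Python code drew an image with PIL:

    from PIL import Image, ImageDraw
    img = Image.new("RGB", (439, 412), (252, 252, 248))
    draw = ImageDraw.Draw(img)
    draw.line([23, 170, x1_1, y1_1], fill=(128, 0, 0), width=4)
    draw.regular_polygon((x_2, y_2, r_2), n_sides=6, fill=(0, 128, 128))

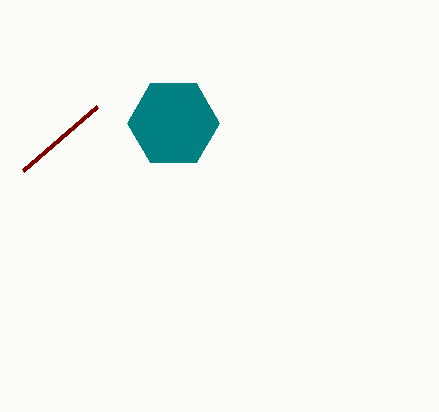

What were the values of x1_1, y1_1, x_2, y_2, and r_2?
x1_1 = 97
y1_1 = 106
x_2 = 173
y_2 = 123
r_2 = 46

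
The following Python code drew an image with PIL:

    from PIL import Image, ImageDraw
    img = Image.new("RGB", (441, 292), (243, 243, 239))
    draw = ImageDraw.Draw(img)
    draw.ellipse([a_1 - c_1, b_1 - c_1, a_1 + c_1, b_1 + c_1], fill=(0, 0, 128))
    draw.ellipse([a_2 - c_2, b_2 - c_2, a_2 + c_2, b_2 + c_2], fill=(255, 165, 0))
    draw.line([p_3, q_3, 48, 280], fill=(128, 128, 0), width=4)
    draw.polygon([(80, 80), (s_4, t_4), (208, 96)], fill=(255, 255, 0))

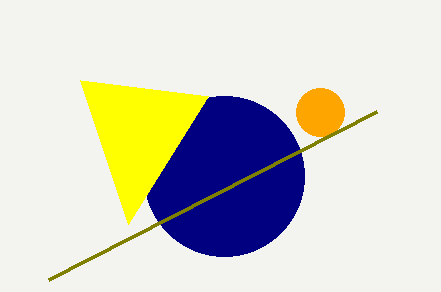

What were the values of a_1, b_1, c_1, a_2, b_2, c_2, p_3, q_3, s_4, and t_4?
a_1 = 224; b_1 = 176; c_1 = 80; a_2 = 320; b_2 = 112; c_2 = 24; p_3 = 376; q_3 = 112; s_4 = 128; t_4 = 224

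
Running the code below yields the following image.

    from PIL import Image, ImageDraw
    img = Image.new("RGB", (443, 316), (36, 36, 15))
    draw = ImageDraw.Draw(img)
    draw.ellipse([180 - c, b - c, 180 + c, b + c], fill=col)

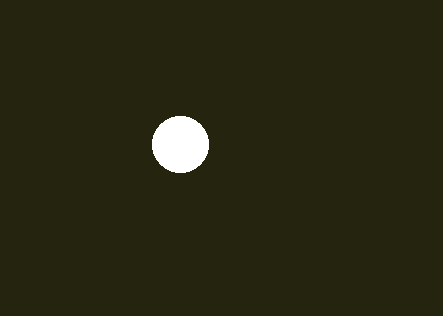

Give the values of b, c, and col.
b = 144, c = 28, col = 'white'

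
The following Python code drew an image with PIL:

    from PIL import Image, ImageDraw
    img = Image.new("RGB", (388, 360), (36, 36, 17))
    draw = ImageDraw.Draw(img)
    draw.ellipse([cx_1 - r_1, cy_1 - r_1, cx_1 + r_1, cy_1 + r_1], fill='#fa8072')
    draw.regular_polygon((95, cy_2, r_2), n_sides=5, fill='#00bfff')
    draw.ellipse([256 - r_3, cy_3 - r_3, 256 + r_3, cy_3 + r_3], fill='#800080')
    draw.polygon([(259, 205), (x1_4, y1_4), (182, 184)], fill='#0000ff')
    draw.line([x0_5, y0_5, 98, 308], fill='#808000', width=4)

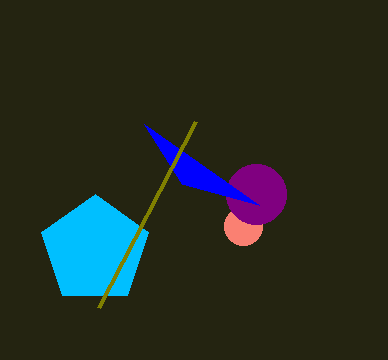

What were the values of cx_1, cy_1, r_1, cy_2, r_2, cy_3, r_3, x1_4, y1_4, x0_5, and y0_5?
cx_1 = 243, cy_1 = 226, r_1 = 19, cy_2 = 250, r_2 = 56, cy_3 = 194, r_3 = 30, x1_4 = 144, y1_4 = 124, x0_5 = 195, y0_5 = 122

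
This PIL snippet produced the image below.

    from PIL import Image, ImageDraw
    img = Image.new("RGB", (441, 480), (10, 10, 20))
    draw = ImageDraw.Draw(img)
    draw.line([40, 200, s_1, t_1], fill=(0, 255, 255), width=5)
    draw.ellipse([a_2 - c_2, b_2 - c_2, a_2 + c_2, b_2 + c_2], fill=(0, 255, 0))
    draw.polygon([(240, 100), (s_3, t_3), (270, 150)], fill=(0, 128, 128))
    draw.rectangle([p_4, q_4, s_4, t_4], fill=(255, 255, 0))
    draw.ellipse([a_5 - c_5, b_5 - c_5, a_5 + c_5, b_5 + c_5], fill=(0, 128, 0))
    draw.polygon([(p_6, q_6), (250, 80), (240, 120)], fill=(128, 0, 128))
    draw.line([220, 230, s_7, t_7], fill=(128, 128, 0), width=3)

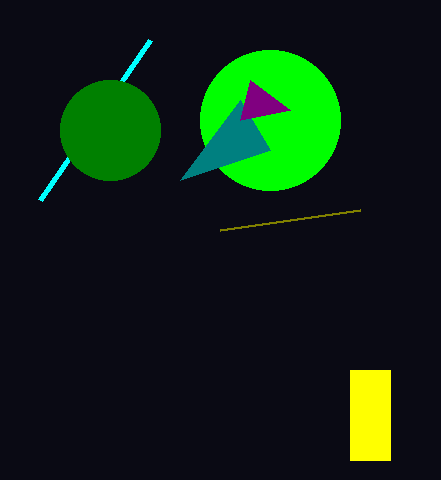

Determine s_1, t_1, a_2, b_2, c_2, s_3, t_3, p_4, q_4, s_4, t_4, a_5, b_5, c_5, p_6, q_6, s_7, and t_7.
s_1 = 150
t_1 = 40
a_2 = 270
b_2 = 120
c_2 = 70
s_3 = 180
t_3 = 180
p_4 = 350
q_4 = 370
s_4 = 390
t_4 = 460
a_5 = 110
b_5 = 130
c_5 = 50
p_6 = 290
q_6 = 110
s_7 = 360
t_7 = 210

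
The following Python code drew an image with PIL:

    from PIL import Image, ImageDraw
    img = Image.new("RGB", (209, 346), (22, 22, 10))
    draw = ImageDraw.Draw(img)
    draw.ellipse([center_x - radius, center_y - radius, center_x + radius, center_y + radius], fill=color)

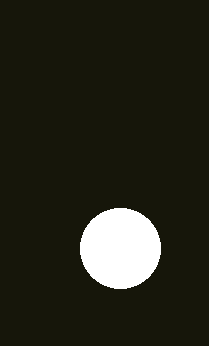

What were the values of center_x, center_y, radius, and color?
center_x = 120; center_y = 248; radius = 40; color = 'white'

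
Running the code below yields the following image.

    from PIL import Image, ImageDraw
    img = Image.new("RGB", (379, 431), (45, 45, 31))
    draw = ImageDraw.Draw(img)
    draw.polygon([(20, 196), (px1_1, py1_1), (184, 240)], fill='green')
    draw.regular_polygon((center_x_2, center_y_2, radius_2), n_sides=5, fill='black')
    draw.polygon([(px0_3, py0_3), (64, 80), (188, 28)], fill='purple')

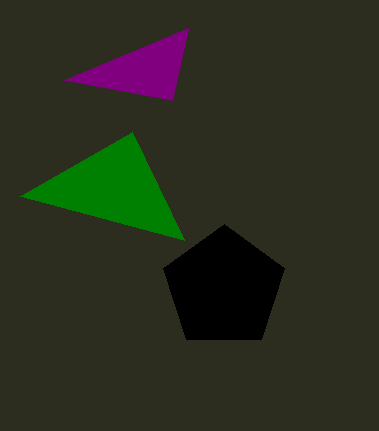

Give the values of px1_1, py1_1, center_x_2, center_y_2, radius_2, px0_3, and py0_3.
px1_1 = 132; py1_1 = 132; center_x_2 = 224; center_y_2 = 288; radius_2 = 64; px0_3 = 172; py0_3 = 100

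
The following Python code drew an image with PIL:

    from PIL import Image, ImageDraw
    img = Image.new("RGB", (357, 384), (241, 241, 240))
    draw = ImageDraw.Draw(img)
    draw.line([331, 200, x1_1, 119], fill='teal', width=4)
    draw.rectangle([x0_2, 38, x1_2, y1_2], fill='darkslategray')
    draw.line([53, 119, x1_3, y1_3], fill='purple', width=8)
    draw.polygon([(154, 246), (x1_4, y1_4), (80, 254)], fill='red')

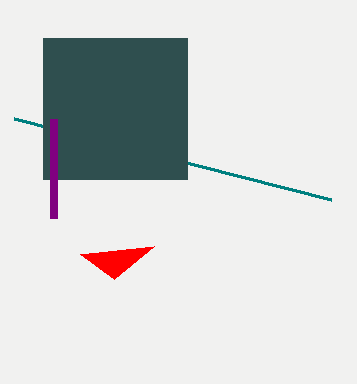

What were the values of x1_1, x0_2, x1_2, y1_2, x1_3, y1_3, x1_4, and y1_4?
x1_1 = 14; x0_2 = 43; x1_2 = 187; y1_2 = 179; x1_3 = 53; y1_3 = 218; x1_4 = 114; y1_4 = 279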